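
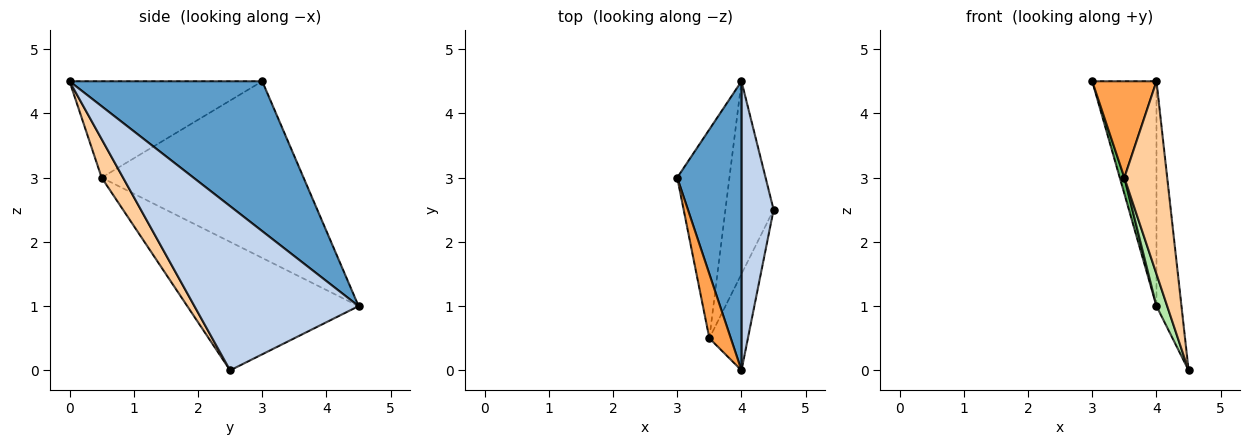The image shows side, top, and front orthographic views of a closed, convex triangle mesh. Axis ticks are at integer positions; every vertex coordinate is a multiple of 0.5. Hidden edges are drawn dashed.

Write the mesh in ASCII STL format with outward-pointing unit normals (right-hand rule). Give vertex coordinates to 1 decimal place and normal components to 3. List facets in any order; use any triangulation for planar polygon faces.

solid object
 facet normal 0.879 0.293 0.377
  outer loop
   vertex 4.0 4.5 1.0
   vertex 3.0 3.0 4.5
   vertex 4.0 0.0 4.5
  endloop
 endfacet
 facet normal 0.971 0.148 0.190
  outer loop
   vertex 4.0 4.5 1.0
   vertex 4.0 0.0 4.5
   vertex 4.5 2.5 0.0
  endloop
 endfacet
 facet normal -0.928 -0.309 0.206
  outer loop
   vertex 3.5 0.5 3.0
   vertex 4.0 0.0 4.5
   vertex 3.0 3.0 4.5
  endloop
 endfacet
 facet normal 0.408 -0.816 -0.408
  outer loop
   vertex 3.5 0.5 3.0
   vertex 4.5 2.5 0.0
   vertex 4.0 0.0 4.5
  endloop
 endfacet
 facet normal -0.959 -0.022 -0.283
  outer loop
   vertex 3.5 0.5 3.0
   vertex 3.0 3.0 4.5
   vertex 4.0 4.5 1.0
  endloop
 endfacet
 facet normal -0.935 -0.058 -0.351
  outer loop
   vertex 3.5 0.5 3.0
   vertex 4.0 4.5 1.0
   vertex 4.5 2.5 0.0
  endloop
 endfacet
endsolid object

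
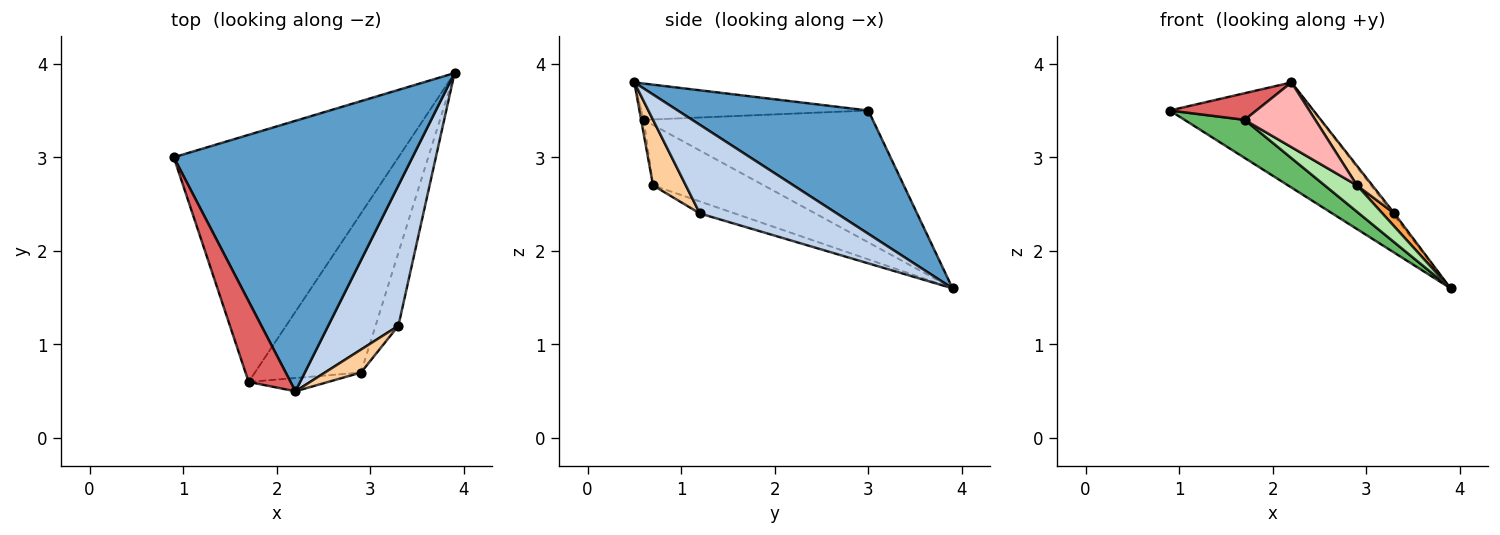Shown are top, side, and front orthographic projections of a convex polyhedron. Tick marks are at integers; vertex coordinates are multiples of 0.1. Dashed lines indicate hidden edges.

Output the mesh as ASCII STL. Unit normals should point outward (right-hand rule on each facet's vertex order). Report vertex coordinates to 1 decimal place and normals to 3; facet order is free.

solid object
 facet normal 0.434 0.326 0.840
  outer loop
   vertex 2.2 0.5 3.8
   vertex 3.9 3.9 1.6
   vertex 0.9 3.0 3.5
  endloop
 endfacet
 facet normal 0.784 0.010 0.621
  outer loop
   vertex 3.3 1.2 2.4
   vertex 3.9 3.9 1.6
   vertex 2.2 0.5 3.8
  endloop
 endfacet
 facet normal -0.460 -0.157 -0.874
  outer loop
   vertex 3.3 1.2 2.4
   vertex 2.9 0.7 2.7
   vertex 3.9 3.9 1.6
  endloop
 endfacet
 facet normal 0.810 -0.380 0.446
  outer loop
   vertex 3.3 1.2 2.4
   vertex 2.2 0.5 3.8
   vertex 2.9 0.7 2.7
  endloop
 endfacet
 facet normal -0.502 -0.132 -0.855
  outer loop
   vertex 1.7 0.6 3.4
   vertex 0.9 3.0 3.5
   vertex 3.9 3.9 1.6
  endloop
 endfacet
 facet normal -0.490 -0.143 -0.860
  outer loop
   vertex 1.7 0.6 3.4
   vertex 3.9 3.9 1.6
   vertex 2.9 0.7 2.7
  endloop
 endfacet
 facet normal -0.635 -0.242 0.733
  outer loop
   vertex 1.7 0.6 3.4
   vertex 2.2 0.5 3.8
   vertex 0.9 3.0 3.5
  endloop
 endfacet
 facet normal -0.035 -0.979 -0.201
  outer loop
   vertex 1.7 0.6 3.4
   vertex 2.9 0.7 2.7
   vertex 2.2 0.5 3.8
  endloop
 endfacet
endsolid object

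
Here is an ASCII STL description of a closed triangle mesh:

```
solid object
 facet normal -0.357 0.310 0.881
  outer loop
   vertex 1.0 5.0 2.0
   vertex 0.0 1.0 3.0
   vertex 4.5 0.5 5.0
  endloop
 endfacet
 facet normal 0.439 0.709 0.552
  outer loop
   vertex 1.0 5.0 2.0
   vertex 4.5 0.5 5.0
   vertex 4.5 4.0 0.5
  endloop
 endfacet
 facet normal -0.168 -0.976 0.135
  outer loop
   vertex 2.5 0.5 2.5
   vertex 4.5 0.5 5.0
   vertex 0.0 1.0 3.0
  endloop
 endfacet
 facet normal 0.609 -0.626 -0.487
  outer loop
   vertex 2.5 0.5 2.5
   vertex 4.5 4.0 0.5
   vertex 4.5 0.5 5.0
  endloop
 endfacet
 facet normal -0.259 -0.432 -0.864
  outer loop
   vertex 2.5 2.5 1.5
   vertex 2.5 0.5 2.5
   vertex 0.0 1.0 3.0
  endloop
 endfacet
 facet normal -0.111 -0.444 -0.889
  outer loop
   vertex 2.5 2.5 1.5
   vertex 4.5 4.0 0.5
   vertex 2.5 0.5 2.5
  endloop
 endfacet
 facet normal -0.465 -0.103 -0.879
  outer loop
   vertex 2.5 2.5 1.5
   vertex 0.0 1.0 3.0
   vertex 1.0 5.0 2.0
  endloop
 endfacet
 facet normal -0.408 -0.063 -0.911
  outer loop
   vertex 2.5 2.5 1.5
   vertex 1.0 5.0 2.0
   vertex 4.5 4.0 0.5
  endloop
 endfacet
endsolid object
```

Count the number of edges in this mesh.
12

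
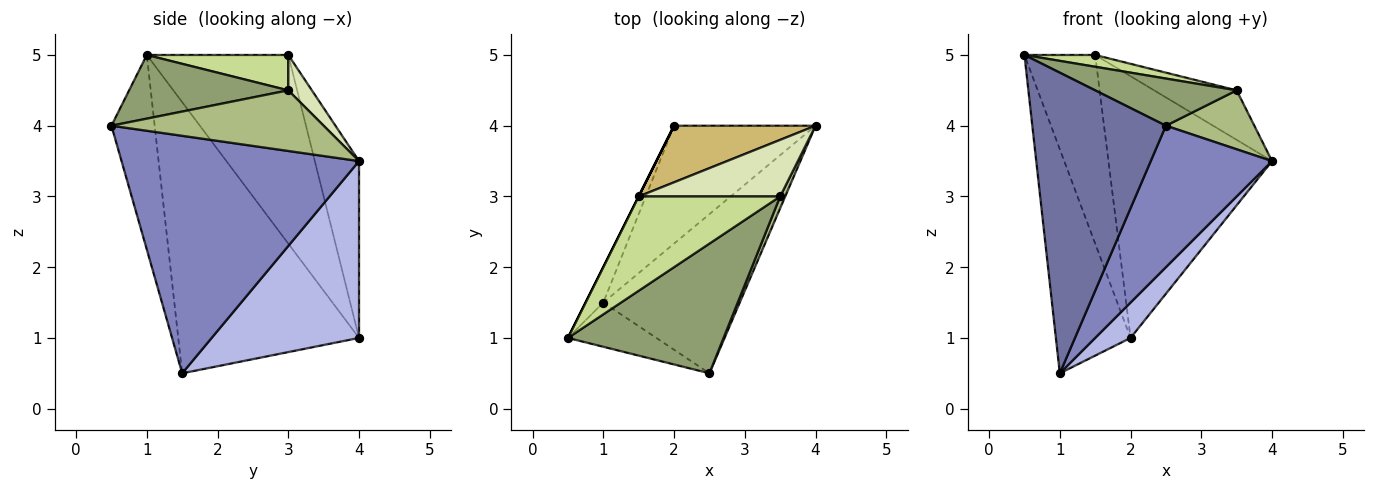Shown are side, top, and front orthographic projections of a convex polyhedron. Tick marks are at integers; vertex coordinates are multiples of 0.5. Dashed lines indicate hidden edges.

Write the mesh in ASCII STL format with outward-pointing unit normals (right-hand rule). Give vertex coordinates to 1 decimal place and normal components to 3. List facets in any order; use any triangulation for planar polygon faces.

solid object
 facet normal -0.305 -0.942 -0.139
  outer loop
   vertex 1.0 1.5 0.5
   vertex 2.5 0.5 4.0
   vertex 0.5 1.0 5.0
  endloop
 endfacet
 facet normal 0.793 -0.405 -0.455
  outer loop
   vertex 1.0 1.5 0.5
   vertex 4.0 4.0 3.5
   vertex 2.5 0.5 4.0
  endloop
 endfacet
 facet normal -0.923 0.381 -0.060
  outer loop
   vertex 2.0 4.0 1.0
   vertex 1.0 1.5 0.5
   vertex 0.5 1.0 5.0
  endloop
 endfacet
 facet normal 0.768 -0.184 -0.614
  outer loop
   vertex 2.0 4.0 1.0
   vertex 4.0 4.0 3.5
   vertex 1.0 1.5 0.5
  endloop
 endfacet
 facet normal 0.359 -0.319 0.877
  outer loop
   vertex 3.5 3.0 4.5
   vertex 0.5 1.0 5.0
   vertex 2.5 0.5 4.0
  endloop
 endfacet
 facet normal 0.920 -0.383 0.077
  outer loop
   vertex 3.5 3.0 4.5
   vertex 2.5 0.5 4.0
   vertex 4.0 4.0 3.5
  endloop
 endfacet
 facet normal 0.241 -0.120 0.963
  outer loop
   vertex 1.5 3.0 5.0
   vertex 0.5 1.0 5.0
   vertex 3.5 3.0 4.5
  endloop
 endfacet
 facet normal 0.185 0.647 0.740
  outer loop
   vertex 1.5 3.0 5.0
   vertex 3.5 3.0 4.5
   vertex 4.0 4.0 3.5
  endloop
 endfacet
 facet normal -0.894 0.447 0.000
  outer loop
   vertex 1.5 3.0 5.0
   vertex 2.0 4.0 1.0
   vertex 0.5 1.0 5.0
  endloop
 endfacet
 facet normal -0.255 0.945 0.204
  outer loop
   vertex 1.5 3.0 5.0
   vertex 4.0 4.0 3.5
   vertex 2.0 4.0 1.0
  endloop
 endfacet
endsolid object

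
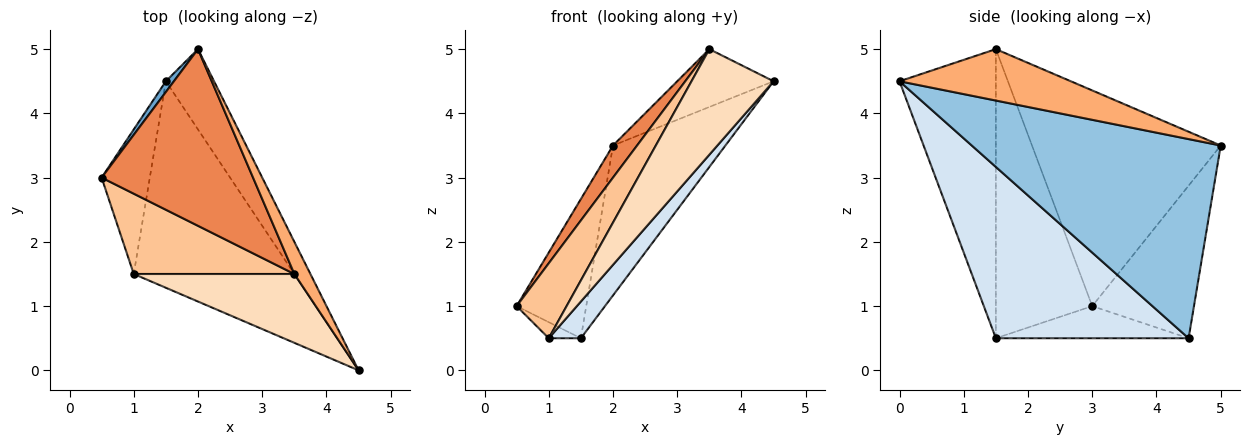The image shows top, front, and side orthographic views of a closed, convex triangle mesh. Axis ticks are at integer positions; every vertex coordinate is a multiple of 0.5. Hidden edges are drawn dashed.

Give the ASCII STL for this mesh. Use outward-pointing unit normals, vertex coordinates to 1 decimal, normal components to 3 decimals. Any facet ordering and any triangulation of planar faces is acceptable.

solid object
 facet normal -0.825 0.564 0.043
  outer loop
   vertex 1.5 4.5 0.5
   vertex 0.5 3.0 1.0
   vertex 2.0 5.0 3.5
  endloop
 endfacet
 facet normal 0.890 0.402 -0.215
  outer loop
   vertex 1.5 4.5 0.5
   vertex 2.0 5.0 3.5
   vertex 4.5 0.0 4.5
  endloop
 endfacet
 facet normal -0.552 0.092 -0.829
  outer loop
   vertex 1.0 1.5 0.5
   vertex 0.5 3.0 1.0
   vertex 1.5 4.5 0.5
  endloop
 endfacet
 facet normal 0.724 -0.121 -0.679
  outer loop
   vertex 1.0 1.5 0.5
   vertex 1.5 4.5 0.5
   vertex 4.5 0.0 4.5
  endloop
 endfacet
 facet normal -0.814 -0.104 0.572
  outer loop
   vertex 3.5 1.5 5.0
   vertex 2.0 5.0 3.5
   vertex 0.5 3.0 1.0
  endloop
 endfacet
 facet normal 0.841 0.473 0.263
  outer loop
   vertex 3.5 1.5 5.0
   vertex 4.5 0.0 4.5
   vertex 2.0 5.0 3.5
  endloop
 endfacet
 facet normal -0.796 -0.413 0.442
  outer loop
   vertex 3.5 1.5 5.0
   vertex 0.5 3.0 1.0
   vertex 1.0 1.5 0.5
  endloop
 endfacet
 facet normal -0.701 -0.597 0.390
  outer loop
   vertex 3.5 1.5 5.0
   vertex 1.0 1.5 0.5
   vertex 4.5 0.0 4.5
  endloop
 endfacet
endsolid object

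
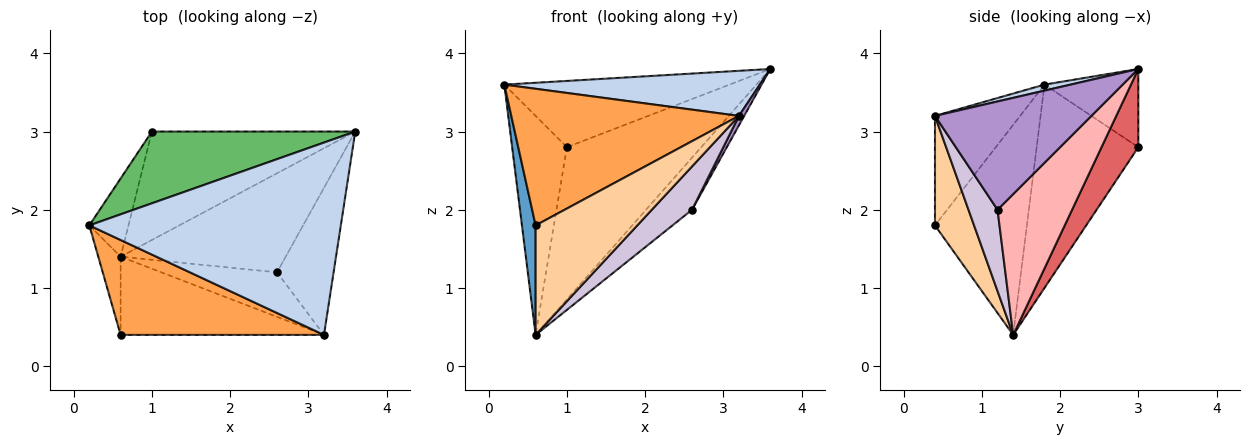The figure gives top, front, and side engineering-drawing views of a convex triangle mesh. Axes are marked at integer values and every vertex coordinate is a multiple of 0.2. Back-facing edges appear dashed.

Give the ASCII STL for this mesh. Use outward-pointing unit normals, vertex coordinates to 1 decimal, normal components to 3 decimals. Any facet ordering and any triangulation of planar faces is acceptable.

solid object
 facet normal -0.984 -0.147 -0.105
  outer loop
   vertex 0.6 1.4 0.4
   vertex 0.6 0.4 1.8
   vertex 0.2 1.8 3.6
  endloop
 endfacet
 facet normal 0.023 -0.228 0.973
  outer loop
   vertex 3.2 0.4 3.2
   vertex 3.6 3.0 3.8
   vertex 0.2 1.8 3.6
  endloop
 endfacet
 facet normal -0.294 -0.785 0.545
  outer loop
   vertex 3.2 0.4 3.2
   vertex 0.2 1.8 3.6
   vertex 0.6 0.4 1.8
  endloop
 endfacet
 facet normal 0.299 -0.777 -0.555
  outer loop
   vertex 3.2 0.4 3.2
   vertex 0.6 0.4 1.8
   vertex 0.6 1.4 0.4
  endloop
 endfacet
 facet normal -0.272 0.653 0.707
  outer loop
   vertex 1.0 3.0 2.8
   vertex 0.2 1.8 3.6
   vertex 3.6 3.0 3.8
  endloop
 endfacet
 facet normal -0.868 0.467 -0.167
  outer loop
   vertex 1.0 3.0 2.8
   vertex 0.6 1.4 0.4
   vertex 0.2 1.8 3.6
  endloop
 endfacet
 facet normal 0.218 0.795 -0.566
  outer loop
   vertex 1.0 3.0 2.8
   vertex 3.6 3.0 3.8
   vertex 0.6 1.4 0.4
  endloop
 endfacet
 facet normal 0.602 0.372 -0.706
  outer loop
   vertex 2.6 1.2 2.0
   vertex 0.6 1.4 0.4
   vertex 3.6 3.0 3.8
  endloop
 endfacet
 facet normal 0.886 -0.030 -0.463
  outer loop
   vertex 2.6 1.2 2.0
   vertex 3.6 3.0 3.8
   vertex 3.2 0.4 3.2
  endloop
 endfacet
 facet normal 0.450 -0.623 -0.640
  outer loop
   vertex 2.6 1.2 2.0
   vertex 3.2 0.4 3.2
   vertex 0.6 1.4 0.4
  endloop
 endfacet
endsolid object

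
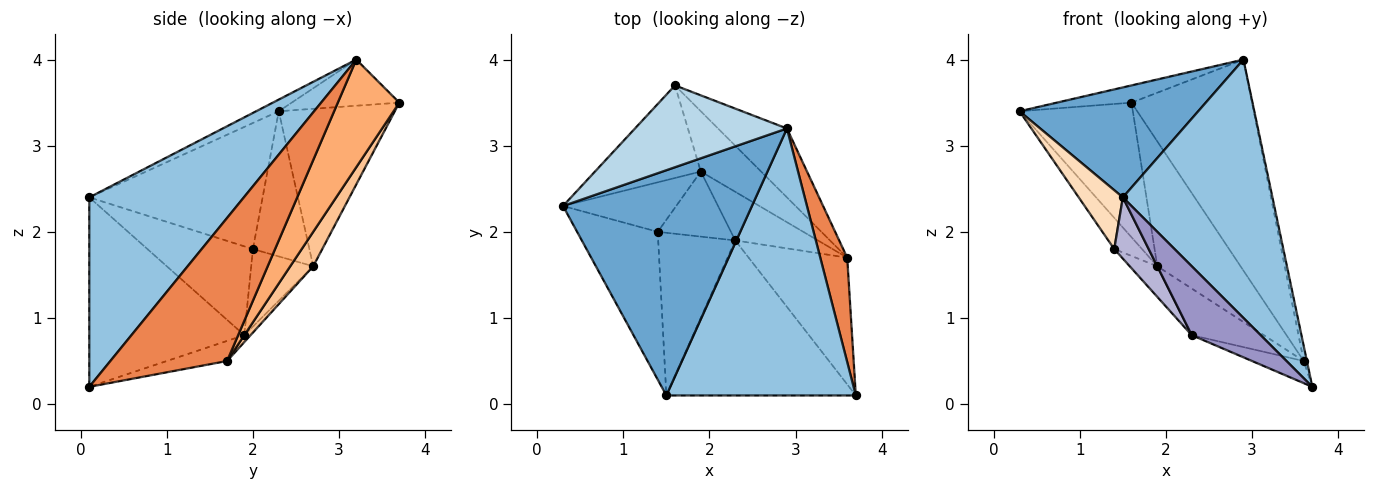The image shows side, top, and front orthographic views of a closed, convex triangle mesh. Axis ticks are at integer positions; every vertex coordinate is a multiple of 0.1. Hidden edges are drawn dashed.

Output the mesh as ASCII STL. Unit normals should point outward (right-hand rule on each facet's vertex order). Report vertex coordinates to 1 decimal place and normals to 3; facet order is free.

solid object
 facet normal -0.055 -0.438 0.897
  outer loop
   vertex 1.5 0.1 2.4
   vertex 2.9 3.2 4.0
   vertex 0.3 2.3 3.4
  endloop
 endfacet
 facet normal 0.584 -0.565 0.584
  outer loop
   vertex 1.5 0.1 2.4
   vertex 3.7 0.1 0.2
   vertex 2.9 3.2 4.0
  endloop
 endfacet
 facet normal -0.285 0.197 0.938
  outer loop
   vertex 1.6 3.7 3.5
   vertex 0.3 2.3 3.4
   vertex 2.9 3.2 4.0
  endloop
 endfacet
 facet normal -0.645 0.630 -0.433
  outer loop
   vertex 1.6 3.7 3.5
   vertex 1.9 2.7 1.6
   vertex 0.3 2.3 3.4
  endloop
 endfacet
 facet normal 0.982 0.027 0.185
  outer loop
   vertex 3.6 1.7 0.5
   vertex 2.9 3.2 4.0
   vertex 3.7 0.1 0.2
  endloop
 endfacet
 facet normal 0.436 0.855 -0.279
  outer loop
   vertex 3.6 1.7 0.5
   vertex 1.6 3.7 3.5
   vertex 2.9 3.2 4.0
  endloop
 endfacet
 facet normal 0.241 0.874 -0.422
  outer loop
   vertex 3.6 1.7 0.5
   vertex 1.9 2.7 1.6
   vertex 1.6 3.7 3.5
  endloop
 endfacet
 facet normal -0.824 -0.210 -0.527
  outer loop
   vertex 1.4 2.0 1.8
   vertex 1.5 0.1 2.4
   vertex 0.3 2.3 3.4
  endloop
 endfacet
 facet normal -0.735 0.361 -0.573
  outer loop
   vertex 1.4 2.0 1.8
   vertex 0.3 2.3 3.4
   vertex 1.9 2.7 1.6
  endloop
 endfacet
 facet normal -0.197 0.169 -0.966
  outer loop
   vertex 2.3 1.9 0.8
   vertex 3.6 1.7 0.5
   vertex 3.7 0.1 0.2
  endloop
 endfacet
 facet normal -0.060 0.691 -0.721
  outer loop
   vertex 2.3 1.9 0.8
   vertex 1.9 2.7 1.6
   vertex 3.6 1.7 0.5
  endloop
 endfacet
 facet normal -0.692 0.307 -0.653
  outer loop
   vertex 2.3 1.9 0.8
   vertex 1.4 2.0 1.8
   vertex 1.9 2.7 1.6
  endloop
 endfacet
 facet normal -0.675 -0.300 -0.675
  outer loop
   vertex 2.3 1.9 0.8
   vertex 3.7 0.1 0.2
   vertex 1.5 0.1 2.4
  endloop
 endfacet
 facet normal -0.733 -0.239 -0.636
  outer loop
   vertex 2.3 1.9 0.8
   vertex 1.5 0.1 2.4
   vertex 1.4 2.0 1.8
  endloop
 endfacet
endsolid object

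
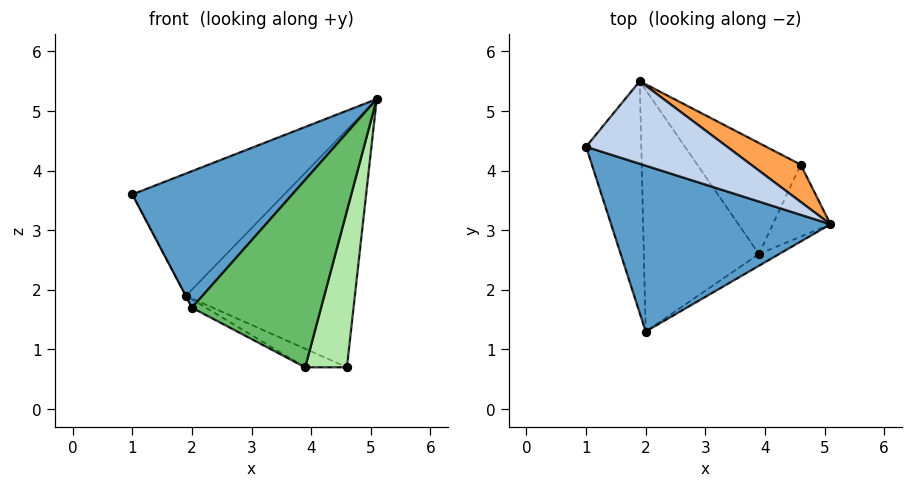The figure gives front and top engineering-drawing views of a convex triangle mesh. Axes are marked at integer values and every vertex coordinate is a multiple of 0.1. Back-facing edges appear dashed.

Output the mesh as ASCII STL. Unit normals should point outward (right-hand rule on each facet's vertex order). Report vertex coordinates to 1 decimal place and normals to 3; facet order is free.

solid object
 facet normal -0.449 -0.568 0.690
  outer loop
   vertex 2.0 1.3 1.7
   vertex 5.1 3.1 5.2
   vertex 1.0 4.4 3.6
  endloop
 endfacet
 facet normal 0.044 0.828 0.559
  outer loop
   vertex 1.9 5.5 1.9
   vertex 1.0 4.4 3.6
   vertex 5.1 3.1 5.2
  endloop
 endfacet
 facet normal 0.502 0.854 0.134
  outer loop
   vertex 1.9 5.5 1.9
   vertex 5.1 3.1 5.2
   vertex 4.6 4.1 0.7
  endloop
 endfacet
 facet normal -0.884 0.001 -0.467
  outer loop
   vertex 1.9 5.5 1.9
   vertex 2.0 1.3 1.7
   vertex 1.0 4.4 3.6
  endloop
 endfacet
 facet normal 0.545 -0.837 -0.052
  outer loop
   vertex 3.9 2.6 0.7
   vertex 5.1 3.1 5.2
   vertex 2.0 1.3 1.7
  endloop
 endfacet
 facet normal 0.889 -0.415 -0.191
  outer loop
   vertex 3.9 2.6 0.7
   vertex 4.6 4.1 0.7
   vertex 5.1 3.1 5.2
  endloop
 endfacet
 facet normal -0.482 0.030 -0.876
  outer loop
   vertex 3.9 2.6 0.7
   vertex 2.0 1.3 1.7
   vertex 1.9 5.5 1.9
  endloop
 endfacet
 facet normal -0.333 0.155 -0.930
  outer loop
   vertex 3.9 2.6 0.7
   vertex 1.9 5.5 1.9
   vertex 4.6 4.1 0.7
  endloop
 endfacet
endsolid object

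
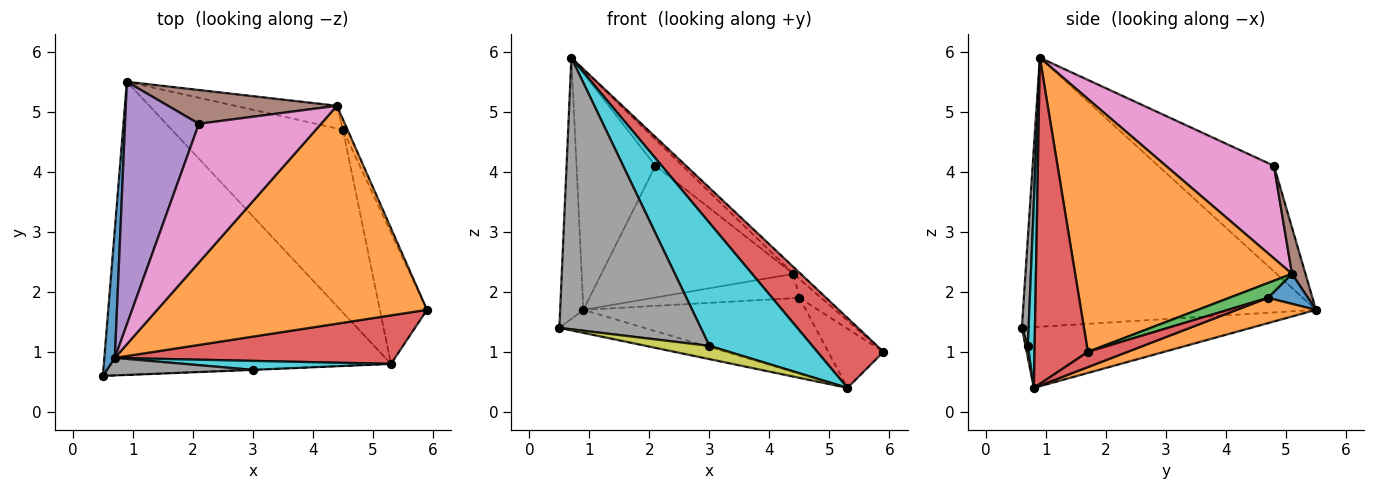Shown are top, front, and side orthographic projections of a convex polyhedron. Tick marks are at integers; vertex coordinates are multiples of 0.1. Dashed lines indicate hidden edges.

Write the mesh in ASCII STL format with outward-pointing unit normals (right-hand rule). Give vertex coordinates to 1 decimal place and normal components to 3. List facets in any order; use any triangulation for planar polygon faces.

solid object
 facet normal -0.996 0.079 0.039
  outer loop
   vertex 0.7 0.9 5.9
   vertex 0.9 5.5 1.7
   vertex 0.5 0.6 1.4
  endloop
 endfacet
 facet normal 0.684 0.023 0.729
  outer loop
   vertex 4.4 5.1 2.3
   vertex 0.7 0.9 5.9
   vertex 5.9 1.7 1.0
  endloop
 endfacet
 facet normal -0.206 0.077 -0.975
  outer loop
   vertex 5.3 0.8 0.4
   vertex 0.5 0.6 1.4
   vertex 0.9 5.5 1.7
  endloop
 endfacet
 facet normal 0.553 -0.685 0.475
  outer loop
   vertex 5.3 0.8 0.4
   vertex 5.9 1.7 1.0
   vertex 0.7 0.9 5.9
  endloop
 endfacet
 facet normal -0.716 0.488 0.500
  outer loop
   vertex 2.1 4.8 4.1
   vertex 0.9 5.5 1.7
   vertex 0.7 0.9 5.9
  endloop
 endfacet
 facet normal 0.068 0.966 0.248
  outer loop
   vertex 2.1 4.8 4.1
   vertex 4.4 5.1 2.3
   vertex 0.9 5.5 1.7
  endloop
 endfacet
 facet normal 0.597 0.149 0.788
  outer loop
   vertex 2.1 4.8 4.1
   vertex 0.7 0.9 5.9
   vertex 4.4 5.1 2.3
  endloop
 endfacet
 facet normal 0.048 -0.997 0.064
  outer loop
   vertex 3.0 0.7 1.1
   vertex 0.7 0.9 5.9
   vertex 0.5 0.6 1.4
  endloop
 endfacet
 facet normal 0.038 -0.999 -0.019
  outer loop
   vertex 3.0 0.7 1.1
   vertex 0.5 0.6 1.4
   vertex 5.3 0.8 0.4
  endloop
 endfacet
 facet normal 0.065 -0.995 0.073
  outer loop
   vertex 3.0 0.7 1.1
   vertex 5.3 0.8 0.4
   vertex 0.7 0.9 5.9
  endloop
 endfacet
 facet normal 0.197 0.717 -0.668
  outer loop
   vertex 4.5 4.7 1.9
   vertex 0.9 5.5 1.7
   vertex 4.4 5.1 2.3
  endloop
 endfacet
 facet normal 0.135 0.380 -0.915
  outer loop
   vertex 4.5 4.7 1.9
   vertex 5.3 0.8 0.4
   vertex 0.9 5.5 1.7
  endloop
 endfacet
 facet normal 0.842 0.471 -0.261
  outer loop
   vertex 4.5 4.7 1.9
   vertex 4.4 5.1 2.3
   vertex 5.9 1.7 1.0
  endloop
 endfacet
 facet normal 0.283 0.394 -0.874
  outer loop
   vertex 4.5 4.7 1.9
   vertex 5.9 1.7 1.0
   vertex 5.3 0.8 0.4
  endloop
 endfacet
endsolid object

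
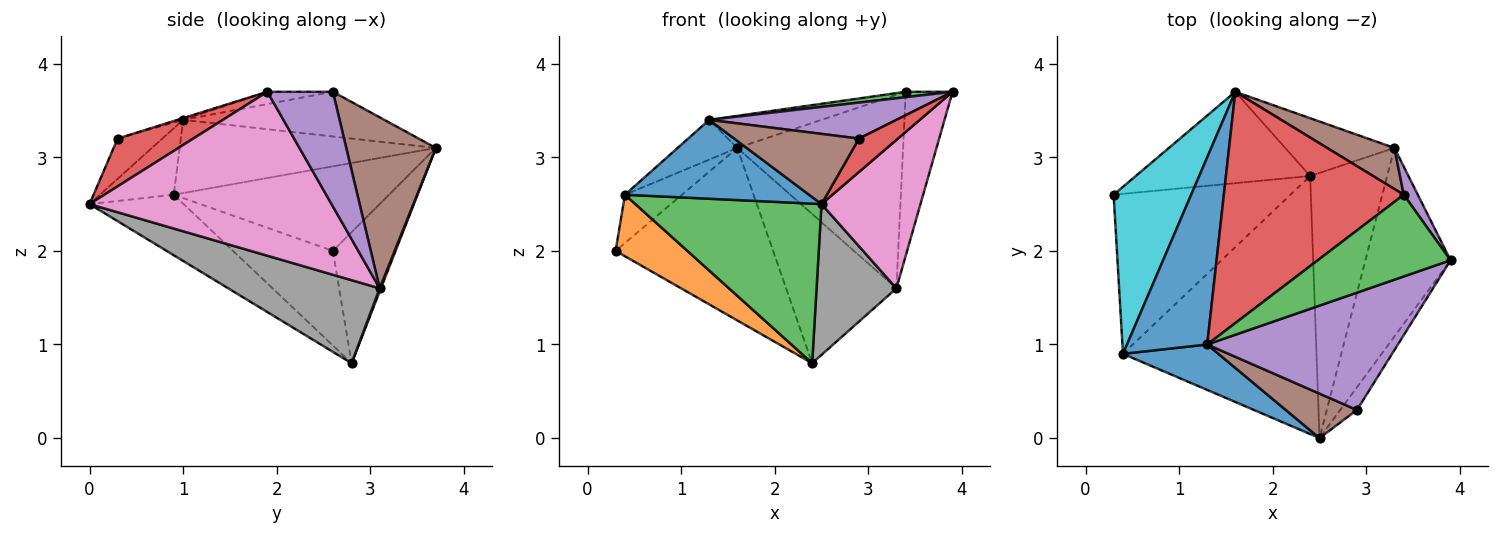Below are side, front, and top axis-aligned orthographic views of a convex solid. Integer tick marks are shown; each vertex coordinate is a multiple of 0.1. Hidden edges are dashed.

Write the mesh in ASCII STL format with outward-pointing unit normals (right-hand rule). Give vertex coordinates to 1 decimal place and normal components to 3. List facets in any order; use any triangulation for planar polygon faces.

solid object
 facet normal -0.328 -0.818 0.472
  outer loop
   vertex 0.4 0.9 2.6
   vertex 2.5 0.0 2.5
   vertex 1.3 1.0 3.4
  endloop
 endfacet
 facet normal -0.447 -0.321 -0.835
  outer loop
   vertex 0.4 0.9 2.6
   vertex 0.3 2.6 2.0
   vertex 2.4 2.8 0.8
  endloop
 endfacet
 facet normal -0.257 -0.508 -0.822
  outer loop
   vertex 0.4 0.9 2.6
   vertex 2.4 2.8 0.8
   vertex 2.5 0.0 2.5
  endloop
 endfacet
 facet normal 0.849 -0.437 -0.297
  outer loop
   vertex 2.9 0.3 3.2
   vertex 2.5 0.0 2.5
   vertex 3.9 1.9 3.7
  endloop
 endfacet
 facet normal -0.009 -0.293 0.956
  outer loop
   vertex 2.9 0.3 3.2
   vertex 3.9 1.9 3.7
   vertex 1.3 1.0 3.4
  endloop
 endfacet
 facet normal -0.290 -0.809 0.512
  outer loop
   vertex 2.9 0.3 3.2
   vertex 1.3 1.0 3.4
   vertex 2.5 0.0 2.5
  endloop
 endfacet
 facet normal 0.834 -0.341 -0.433
  outer loop
   vertex 3.3 3.1 1.6
   vertex 3.9 1.9 3.7
   vertex 2.5 0.0 2.5
  endloop
 endfacet
 facet normal 0.684 -0.361 -0.634
  outer loop
   vertex 3.3 3.1 1.6
   vertex 2.5 0.0 2.5
   vertex 2.4 2.8 0.8
  endloop
 endfacet
 facet normal 0.010 0.932 -0.361
  outer loop
   vertex 1.6 3.7 3.1
   vertex 3.3 3.1 1.6
   vertex 2.4 2.8 0.8
  endloop
 endfacet
 facet normal -0.723 0.192 0.663
  outer loop
   vertex 1.6 3.7 3.1
   vertex 0.3 2.6 2.0
   vertex 0.4 0.9 2.6
  endloop
 endfacet
 facet normal -0.666 0.155 0.730
  outer loop
   vertex 1.6 3.7 3.1
   vertex 0.4 0.9 2.6
   vertex 1.3 1.0 3.4
  endloop
 endfacet
 facet normal -0.332 0.834 -0.442
  outer loop
   vertex 1.6 3.7 3.1
   vertex 2.4 2.8 0.8
   vertex 0.3 2.6 2.0
  endloop
 endfacet
 facet normal -0.092 -0.066 0.994
  outer loop
   vertex 3.4 2.6 3.7
   vertex 1.3 1.0 3.4
   vertex 3.9 1.9 3.7
  endloop
 endfacet
 facet normal -0.239 0.133 0.962
  outer loop
   vertex 3.4 2.6 3.7
   vertex 1.6 3.7 3.1
   vertex 1.3 1.0 3.4
  endloop
 endfacet
 facet normal 0.810 0.578 0.099
  outer loop
   vertex 3.4 2.6 3.7
   vertex 3.9 1.9 3.7
   vertex 3.3 3.1 1.6
  endloop
 endfacet
 facet normal 0.467 0.865 0.184
  outer loop
   vertex 3.4 2.6 3.7
   vertex 3.3 3.1 1.6
   vertex 1.6 3.7 3.1
  endloop
 endfacet
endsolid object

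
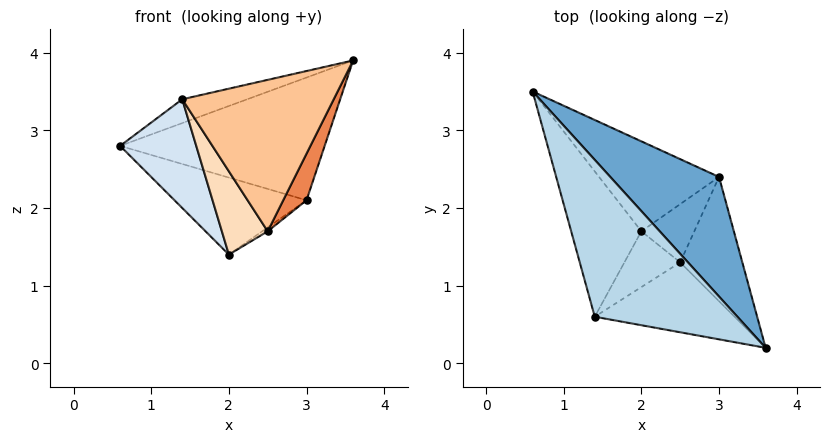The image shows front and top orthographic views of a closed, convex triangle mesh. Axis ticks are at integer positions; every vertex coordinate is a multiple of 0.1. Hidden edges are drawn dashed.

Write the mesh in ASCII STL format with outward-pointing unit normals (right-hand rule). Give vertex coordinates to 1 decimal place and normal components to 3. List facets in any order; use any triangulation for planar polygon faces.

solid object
 facet normal 0.470 0.632 0.616
  outer loop
   vertex 3.0 2.4 2.1
   vertex 0.6 3.5 2.8
   vertex 3.6 0.2 3.9
  endloop
 endfacet
 facet normal 0.076 0.648 -0.757
  outer loop
   vertex 3.0 2.4 2.1
   vertex 2.0 1.7 1.4
   vertex 0.6 3.5 2.8
  endloop
 endfacet
 facet normal -0.194 0.147 0.970
  outer loop
   vertex 1.4 0.6 3.4
   vertex 3.6 0.2 3.9
   vertex 0.6 3.5 2.8
  endloop
 endfacet
 facet normal -0.844 -0.322 -0.430
  outer loop
   vertex 1.4 0.6 3.4
   vertex 0.6 3.5 2.8
   vertex 2.0 1.7 1.4
  endloop
 endfacet
 facet normal 0.836 -0.193 -0.514
  outer loop
   vertex 2.5 1.3 1.7
   vertex 3.0 2.4 2.1
   vertex 3.6 0.2 3.9
  endloop
 endfacet
 facet normal 0.546 0.056 -0.836
  outer loop
   vertex 2.5 1.3 1.7
   vertex 2.0 1.7 1.4
   vertex 3.0 2.4 2.1
  endloop
 endfacet
 facet normal -0.070 -0.906 -0.418
  outer loop
   vertex 2.5 1.3 1.7
   vertex 3.6 0.2 3.9
   vertex 1.4 0.6 3.4
  endloop
 endfacet
 facet normal -0.314 -0.789 -0.528
  outer loop
   vertex 2.5 1.3 1.7
   vertex 1.4 0.6 3.4
   vertex 2.0 1.7 1.4
  endloop
 endfacet
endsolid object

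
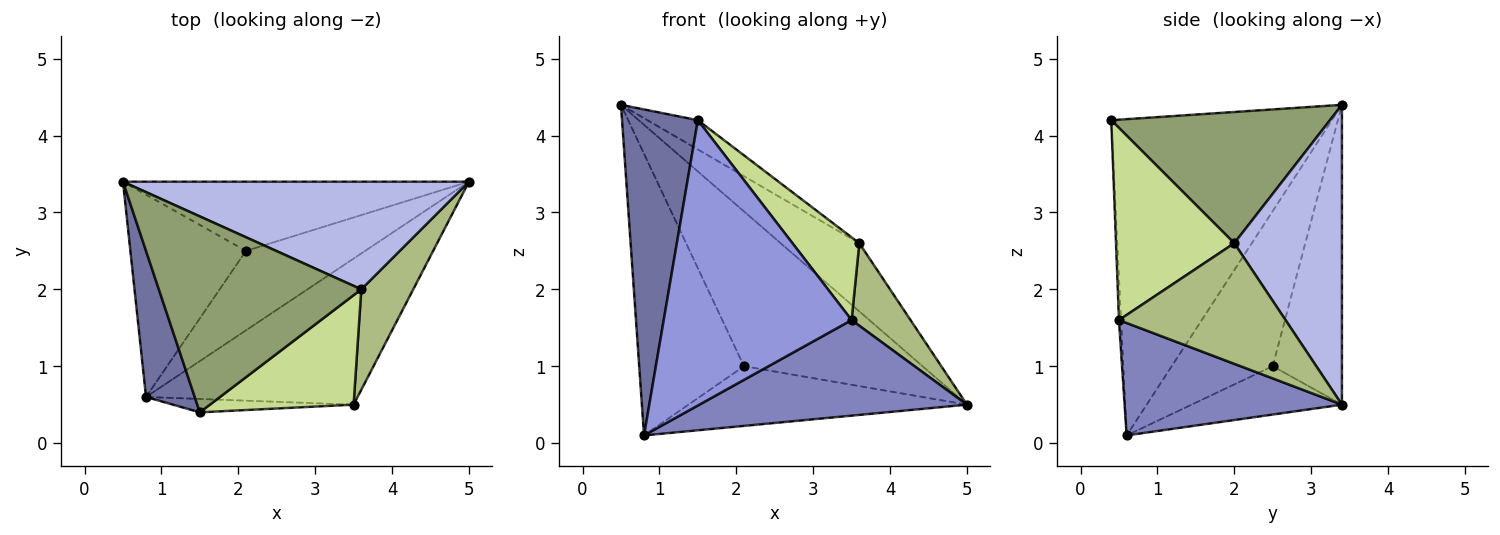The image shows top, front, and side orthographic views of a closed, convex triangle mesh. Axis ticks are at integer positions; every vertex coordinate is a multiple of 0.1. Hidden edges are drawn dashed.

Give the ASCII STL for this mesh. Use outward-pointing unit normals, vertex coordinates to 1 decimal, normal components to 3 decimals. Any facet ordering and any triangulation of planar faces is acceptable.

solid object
 facet normal -0.936 -0.322 0.144
  outer loop
   vertex 0.8 0.6 0.1
   vertex 1.5 0.4 4.2
   vertex 0.5 3.4 4.4
  endloop
 endfacet
 facet normal 0.406 -0.500 -0.765
  outer loop
   vertex 3.5 0.5 1.6
   vertex 0.8 0.6 0.1
   vertex 5.0 3.4 0.5
  endloop
 endfacet
 facet normal -0.011 -0.999 -0.047
  outer loop
   vertex 3.5 0.5 1.6
   vertex 1.5 0.4 4.2
   vertex 0.8 0.6 0.1
  endloop
 endfacet
 facet normal 0.591 0.432 0.682
  outer loop
   vertex 3.6 2.0 2.6
   vertex 5.0 3.4 0.5
   vertex 0.5 3.4 4.4
  endloop
 endfacet
 facet normal 0.540 0.124 0.833
  outer loop
   vertex 3.6 2.0 2.6
   vertex 0.5 3.4 4.4
   vertex 1.5 0.4 4.2
  endloop
 endfacet
 facet normal 0.873 -0.309 0.376
  outer loop
   vertex 3.6 2.0 2.6
   vertex 3.5 0.5 1.6
   vertex 5.0 3.4 0.5
  endloop
 endfacet
 facet normal 0.730 -0.412 0.545
  outer loop
   vertex 3.6 2.0 2.6
   vertex 1.5 0.4 4.2
   vertex 3.5 0.5 1.6
  endloop
 endfacet
 facet normal -0.333 0.861 -0.385
  outer loop
   vertex 2.1 2.5 1.0
   vertex 0.5 3.4 4.4
   vertex 5.0 3.4 0.5
  endloop
 endfacet
 facet normal -0.617 0.639 -0.459
  outer loop
   vertex 2.1 2.5 1.0
   vertex 0.8 0.6 0.1
   vertex 0.5 3.4 4.4
  endloop
 endfacet
 facet normal -0.308 0.571 -0.761
  outer loop
   vertex 2.1 2.5 1.0
   vertex 5.0 3.4 0.5
   vertex 0.8 0.6 0.1
  endloop
 endfacet
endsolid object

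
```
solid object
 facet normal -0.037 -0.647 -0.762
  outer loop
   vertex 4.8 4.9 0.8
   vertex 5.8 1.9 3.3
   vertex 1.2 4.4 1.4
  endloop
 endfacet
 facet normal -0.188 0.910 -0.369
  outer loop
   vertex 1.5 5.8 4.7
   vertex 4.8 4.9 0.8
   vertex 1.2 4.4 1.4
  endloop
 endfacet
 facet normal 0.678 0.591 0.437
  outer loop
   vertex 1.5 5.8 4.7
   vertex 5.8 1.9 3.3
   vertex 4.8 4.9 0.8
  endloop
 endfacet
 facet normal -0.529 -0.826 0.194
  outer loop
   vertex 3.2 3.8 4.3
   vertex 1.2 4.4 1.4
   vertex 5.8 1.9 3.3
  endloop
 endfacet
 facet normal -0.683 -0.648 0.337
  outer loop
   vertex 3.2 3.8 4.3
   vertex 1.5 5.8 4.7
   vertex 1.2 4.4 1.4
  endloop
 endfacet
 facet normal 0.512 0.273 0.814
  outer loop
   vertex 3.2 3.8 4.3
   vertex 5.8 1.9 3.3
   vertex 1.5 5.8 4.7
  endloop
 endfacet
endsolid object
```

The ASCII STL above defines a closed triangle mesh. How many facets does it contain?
6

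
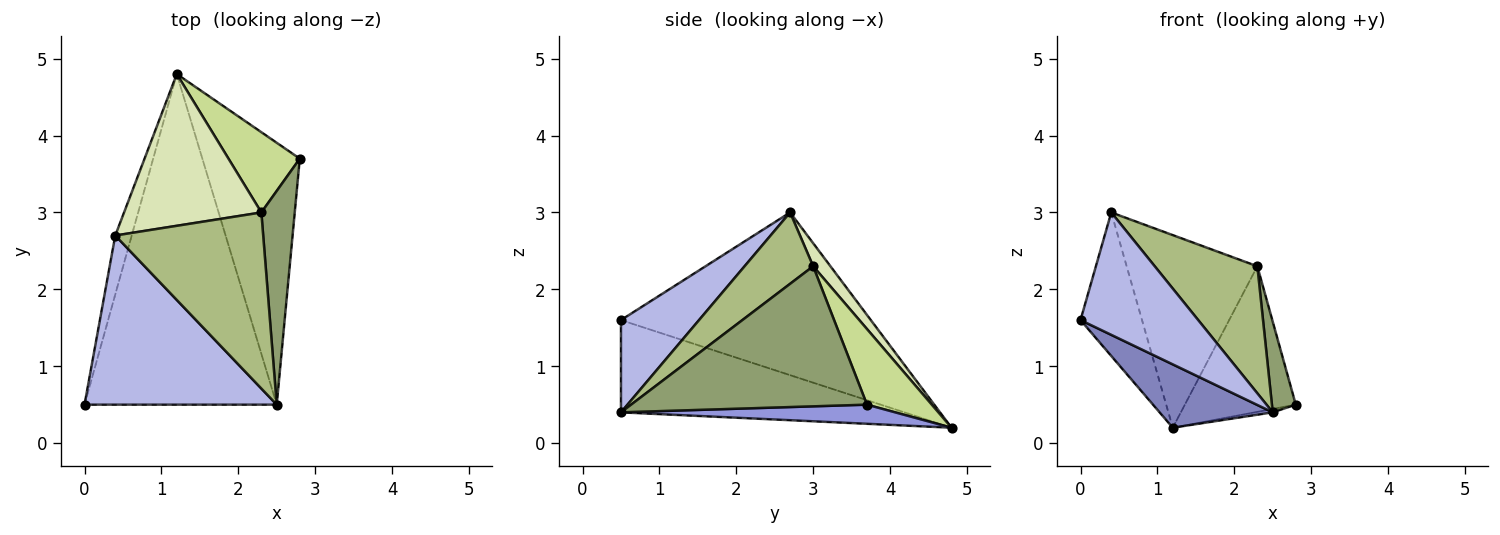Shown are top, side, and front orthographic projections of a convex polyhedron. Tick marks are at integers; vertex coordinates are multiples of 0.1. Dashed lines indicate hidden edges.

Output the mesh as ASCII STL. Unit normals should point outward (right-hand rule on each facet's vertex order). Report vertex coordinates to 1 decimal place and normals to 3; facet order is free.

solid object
 facet normal -0.966 0.238 -0.098
  outer loop
   vertex 0.4 2.7 3.0
   vertex 1.2 4.8 0.2
   vertex 0.0 0.5 1.6
  endloop
 endfacet
 facet normal -0.426 -0.170 -0.888
  outer loop
   vertex 2.5 0.5 0.4
   vertex 0.0 0.5 1.6
   vertex 1.2 4.8 0.2
  endloop
 endfacet
 facet normal 0.193 0.013 -0.981
  outer loop
   vertex 2.5 0.5 0.4
   vertex 1.2 4.8 0.2
   vertex 2.8 3.7 0.5
  endloop
 endfacet
 facet normal 0.362 -0.546 0.755
  outer loop
   vertex 2.5 0.5 0.4
   vertex 0.4 2.7 3.0
   vertex 0.0 0.5 1.6
  endloop
 endfacet
 facet normal 0.968 -0.098 0.231
  outer loop
   vertex 2.3 3.0 2.3
   vertex 2.5 0.5 0.4
   vertex 2.8 3.7 0.5
  endloop
 endfacet
 facet normal 0.364 -0.545 0.755
  outer loop
   vertex 2.3 3.0 2.3
   vertex 0.4 2.7 3.0
   vertex 2.5 0.5 0.4
  endloop
 endfacet
 facet normal 0.455 0.780 0.430
  outer loop
   vertex 2.3 3.0 2.3
   vertex 2.8 3.7 0.5
   vertex 1.2 4.8 0.2
  endloop
 endfacet
 facet normal 0.103 0.781 0.616
  outer loop
   vertex 2.3 3.0 2.3
   vertex 1.2 4.8 0.2
   vertex 0.4 2.7 3.0
  endloop
 endfacet
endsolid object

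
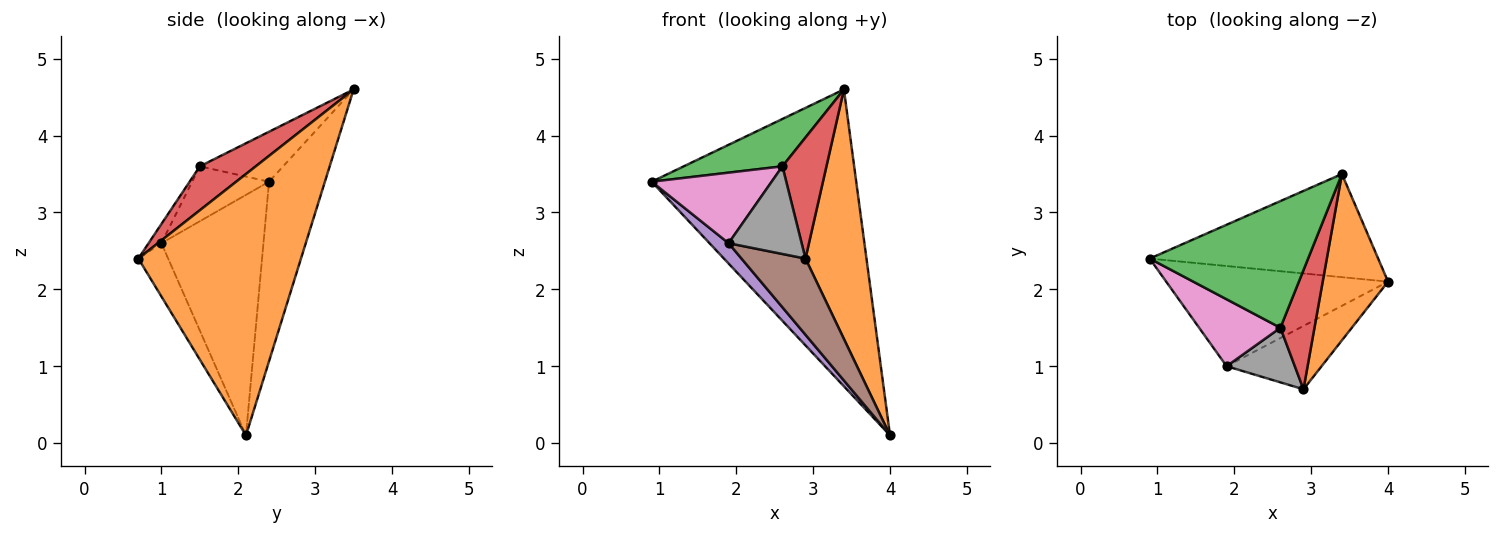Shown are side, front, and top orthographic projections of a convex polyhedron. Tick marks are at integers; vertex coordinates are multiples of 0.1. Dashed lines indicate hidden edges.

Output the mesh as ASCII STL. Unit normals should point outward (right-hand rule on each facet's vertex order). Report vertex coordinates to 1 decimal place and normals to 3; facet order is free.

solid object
 facet normal -0.250 0.915 -0.318
  outer loop
   vertex 3.4 3.5 4.6
   vertex 4.0 2.1 0.1
   vertex 0.9 2.4 3.4
  endloop
 endfacet
 facet normal 0.912 -0.342 0.228
  outer loop
   vertex 3.4 3.5 4.6
   vertex 2.9 0.7 2.4
   vertex 4.0 2.1 0.1
  endloop
 endfacet
 facet normal -0.283 -0.336 0.898
  outer loop
   vertex 2.6 1.5 3.6
   vertex 3.4 3.5 4.6
   vertex 0.9 2.4 3.4
  endloop
 endfacet
 facet normal 0.671 -0.528 0.520
  outer loop
   vertex 2.6 1.5 3.6
   vertex 2.9 0.7 2.4
   vertex 3.4 3.5 4.6
  endloop
 endfacet
 facet normal -0.728 -0.136 -0.672
  outer loop
   vertex 1.9 1.0 2.6
   vertex 0.9 2.4 3.4
   vertex 4.0 2.1 0.1
  endloop
 endfacet
 facet normal -0.338 -0.724 -0.602
  outer loop
   vertex 1.9 1.0 2.6
   vertex 4.0 2.1 0.1
   vertex 2.9 0.7 2.4
  endloop
 endfacet
 facet normal -0.422 -0.658 0.624
  outer loop
   vertex 1.9 1.0 2.6
   vertex 2.6 1.5 3.6
   vertex 0.9 2.4 3.4
  endloop
 endfacet
 facet normal -0.147 -0.840 0.523
  outer loop
   vertex 1.9 1.0 2.6
   vertex 2.9 0.7 2.4
   vertex 2.6 1.5 3.6
  endloop
 endfacet
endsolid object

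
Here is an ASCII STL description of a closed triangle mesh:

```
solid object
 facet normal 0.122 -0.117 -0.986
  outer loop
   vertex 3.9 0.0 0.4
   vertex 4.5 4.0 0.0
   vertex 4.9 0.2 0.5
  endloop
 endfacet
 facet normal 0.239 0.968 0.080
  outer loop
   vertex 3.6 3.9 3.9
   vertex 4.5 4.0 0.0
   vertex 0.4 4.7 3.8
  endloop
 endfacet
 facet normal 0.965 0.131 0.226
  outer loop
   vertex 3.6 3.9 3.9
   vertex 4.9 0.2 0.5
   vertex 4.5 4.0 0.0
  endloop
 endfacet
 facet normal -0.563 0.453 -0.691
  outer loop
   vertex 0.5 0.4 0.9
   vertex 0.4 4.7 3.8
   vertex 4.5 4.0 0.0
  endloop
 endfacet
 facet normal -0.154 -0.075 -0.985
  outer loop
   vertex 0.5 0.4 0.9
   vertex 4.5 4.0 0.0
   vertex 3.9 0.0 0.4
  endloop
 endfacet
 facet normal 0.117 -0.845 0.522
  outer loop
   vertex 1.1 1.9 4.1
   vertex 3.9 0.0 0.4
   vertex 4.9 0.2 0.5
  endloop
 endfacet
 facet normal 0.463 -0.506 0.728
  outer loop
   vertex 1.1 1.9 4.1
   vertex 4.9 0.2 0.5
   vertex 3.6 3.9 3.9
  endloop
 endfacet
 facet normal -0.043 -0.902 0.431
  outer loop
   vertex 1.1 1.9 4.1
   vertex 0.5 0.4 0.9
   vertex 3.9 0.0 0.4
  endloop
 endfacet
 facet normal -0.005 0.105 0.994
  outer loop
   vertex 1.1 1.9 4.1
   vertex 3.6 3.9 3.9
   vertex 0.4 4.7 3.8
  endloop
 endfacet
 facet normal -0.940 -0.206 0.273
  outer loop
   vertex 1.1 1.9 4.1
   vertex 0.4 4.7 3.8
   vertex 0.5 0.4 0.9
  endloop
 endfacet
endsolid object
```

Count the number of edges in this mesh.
15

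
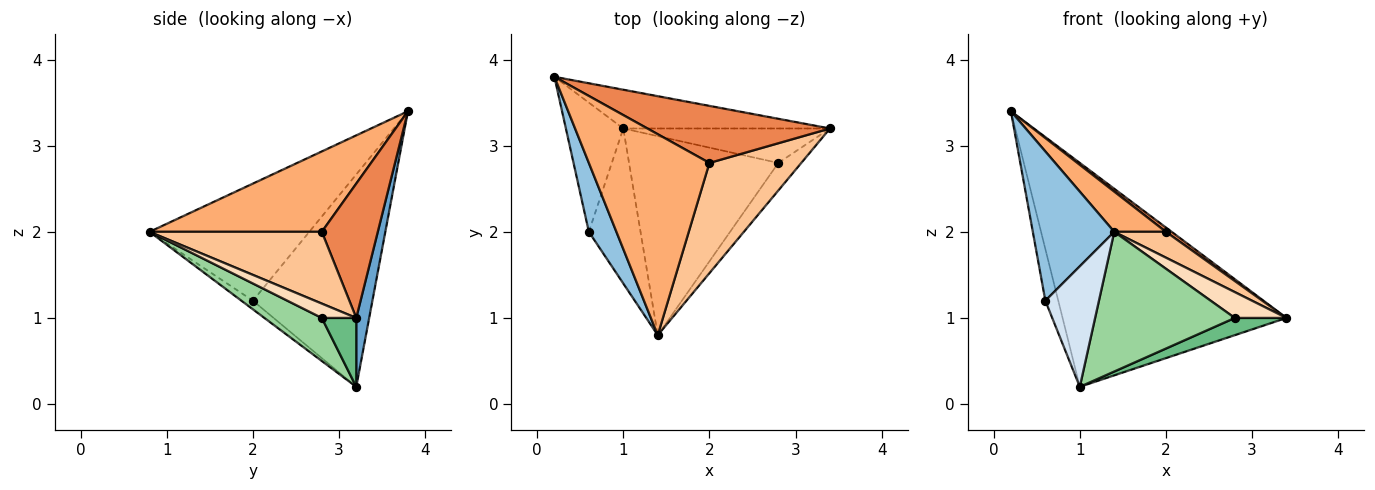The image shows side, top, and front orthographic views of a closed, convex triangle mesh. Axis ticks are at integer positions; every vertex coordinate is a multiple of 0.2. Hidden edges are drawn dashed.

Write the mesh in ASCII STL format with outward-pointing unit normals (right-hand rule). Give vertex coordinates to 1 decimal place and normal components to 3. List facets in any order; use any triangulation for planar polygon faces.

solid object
 facet normal 0.057 0.984 -0.170
  outer loop
   vertex 1.0 3.2 0.2
   vertex 0.2 3.8 3.4
   vertex 3.4 3.2 1.0
  endloop
 endfacet
 facet normal -0.872 -0.445 0.205
  outer loop
   vertex 0.6 2.0 1.2
   vertex 1.4 0.8 2.0
   vertex 0.2 3.8 3.4
  endloop
 endfacet
 facet normal -0.960 0.104 -0.259
  outer loop
   vertex 0.6 2.0 1.2
   vertex 0.2 3.8 3.4
   vertex 1.0 3.2 0.2
  endloop
 endfacet
 facet normal -0.130 -0.609 -0.783
  outer loop
   vertex 0.6 2.0 1.2
   vertex 1.0 3.2 0.2
   vertex 1.4 0.8 2.0
  endloop
 endfacet
 facet normal 0.592 -0.061 0.804
  outer loop
   vertex 2.0 2.8 2.0
   vertex 3.4 3.2 1.0
   vertex 0.2 3.8 3.4
  endloop
 endfacet
 facet normal 0.547 -0.164 0.821
  outer loop
   vertex 2.0 2.8 2.0
   vertex 0.2 3.8 3.4
   vertex 1.4 0.8 2.0
  endloop
 endfacet
 facet normal 0.605 -0.182 0.775
  outer loop
   vertex 2.0 2.8 2.0
   vertex 1.4 0.8 2.0
   vertex 3.4 3.2 1.0
  endloop
 endfacet
 facet normal 0.415 -0.622 -0.664
  outer loop
   vertex 2.8 2.8 1.0
   vertex 3.4 3.2 1.0
   vertex 1.4 0.8 2.0
  endloop
 endfacet
 facet normal 0.286 -0.429 -0.857
  outer loop
   vertex 2.8 2.8 1.0
   vertex 1.0 3.2 0.2
   vertex 3.4 3.2 1.0
  endloop
 endfacet
 facet normal 0.230 -0.559 -0.797
  outer loop
   vertex 2.8 2.8 1.0
   vertex 1.4 0.8 2.0
   vertex 1.0 3.2 0.2
  endloop
 endfacet
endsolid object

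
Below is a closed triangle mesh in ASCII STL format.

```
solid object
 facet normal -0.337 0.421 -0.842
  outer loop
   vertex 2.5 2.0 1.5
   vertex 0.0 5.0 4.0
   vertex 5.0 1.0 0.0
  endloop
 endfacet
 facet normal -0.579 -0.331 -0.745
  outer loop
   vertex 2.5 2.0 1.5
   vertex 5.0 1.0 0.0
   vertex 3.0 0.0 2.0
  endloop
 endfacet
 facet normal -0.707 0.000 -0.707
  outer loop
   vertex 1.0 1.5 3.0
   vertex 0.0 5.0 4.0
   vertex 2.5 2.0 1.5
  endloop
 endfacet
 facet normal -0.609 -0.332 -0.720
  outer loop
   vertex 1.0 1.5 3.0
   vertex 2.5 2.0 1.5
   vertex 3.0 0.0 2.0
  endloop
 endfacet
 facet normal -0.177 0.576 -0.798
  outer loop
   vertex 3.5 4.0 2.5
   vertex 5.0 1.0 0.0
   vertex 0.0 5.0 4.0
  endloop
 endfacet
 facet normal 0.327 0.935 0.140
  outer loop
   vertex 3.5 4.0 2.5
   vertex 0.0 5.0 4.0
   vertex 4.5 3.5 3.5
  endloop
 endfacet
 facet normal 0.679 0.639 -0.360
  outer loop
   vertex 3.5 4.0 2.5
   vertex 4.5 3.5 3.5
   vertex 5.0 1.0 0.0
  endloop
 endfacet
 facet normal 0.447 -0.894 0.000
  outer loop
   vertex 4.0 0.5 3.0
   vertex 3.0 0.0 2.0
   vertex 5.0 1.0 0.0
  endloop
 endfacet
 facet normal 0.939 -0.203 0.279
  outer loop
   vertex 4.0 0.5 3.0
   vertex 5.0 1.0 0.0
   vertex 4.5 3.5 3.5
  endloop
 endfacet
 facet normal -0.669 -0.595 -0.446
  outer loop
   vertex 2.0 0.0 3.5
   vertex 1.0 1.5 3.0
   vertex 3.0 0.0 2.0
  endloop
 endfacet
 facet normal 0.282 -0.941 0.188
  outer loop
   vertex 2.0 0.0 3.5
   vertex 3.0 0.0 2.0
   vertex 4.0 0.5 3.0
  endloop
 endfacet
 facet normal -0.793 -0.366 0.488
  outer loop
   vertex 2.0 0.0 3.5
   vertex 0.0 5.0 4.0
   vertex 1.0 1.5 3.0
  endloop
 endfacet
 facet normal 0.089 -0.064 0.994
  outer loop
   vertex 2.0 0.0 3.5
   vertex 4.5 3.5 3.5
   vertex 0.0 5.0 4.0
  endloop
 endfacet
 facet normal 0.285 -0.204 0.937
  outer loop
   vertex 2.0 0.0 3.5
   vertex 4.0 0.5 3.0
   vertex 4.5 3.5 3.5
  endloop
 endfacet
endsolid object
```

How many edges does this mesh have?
21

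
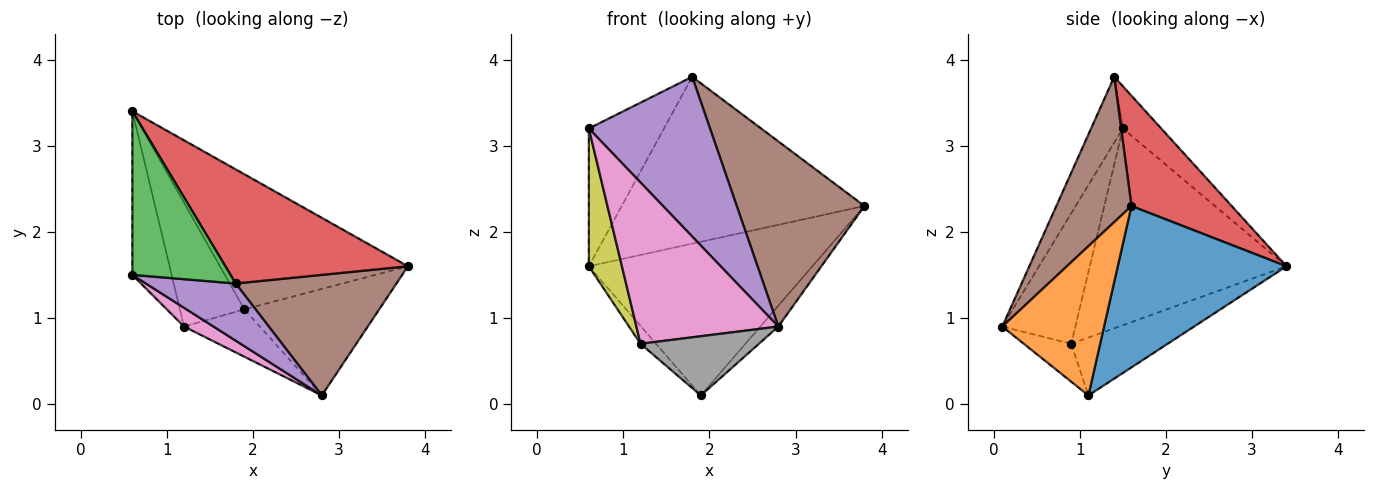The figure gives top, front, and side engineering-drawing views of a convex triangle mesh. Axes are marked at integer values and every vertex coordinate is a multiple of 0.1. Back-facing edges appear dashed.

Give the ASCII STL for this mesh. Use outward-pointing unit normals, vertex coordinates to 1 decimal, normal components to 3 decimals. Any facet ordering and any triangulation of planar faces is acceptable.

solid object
 facet normal 0.493 0.653 -0.574
  outer loop
   vertex 1.9 1.1 0.1
   vertex 0.6 3.4 1.6
   vertex 3.8 1.6 2.3
  endloop
 endfacet
 facet normal 0.736 0.130 -0.665
  outer loop
   vertex 2.8 0.1 0.9
   vertex 1.9 1.1 0.1
   vertex 3.8 1.6 2.3
  endloop
 endfacet
 facet normal -0.312 0.612 0.727
  outer loop
   vertex 1.8 1.4 3.8
   vertex 0.6 3.4 1.6
   vertex 0.6 1.5 3.2
  endloop
 endfacet
 facet normal 0.323 0.781 0.534
  outer loop
   vertex 1.8 1.4 3.8
   vertex 3.8 1.6 2.3
   vertex 0.6 3.4 1.6
  endloop
 endfacet
 facet normal -0.240 -0.914 0.327
  outer loop
   vertex 1.8 1.4 3.8
   vertex 0.6 1.5 3.2
   vertex 2.8 0.1 0.9
  endloop
 endfacet
 facet normal 0.442 -0.752 0.489
  outer loop
   vertex 1.8 1.4 3.8
   vertex 2.8 0.1 0.9
   vertex 3.8 1.6 2.3
  endloop
 endfacet
 facet normal -0.455 -0.884 0.103
  outer loop
   vertex 1.2 0.9 0.7
   vertex 2.8 0.1 0.9
   vertex 0.6 1.5 3.2
  endloop
 endfacet
 facet normal -0.298 -0.745 -0.596
  outer loop
   vertex 1.2 0.9 0.7
   vertex 1.9 1.1 0.1
   vertex 2.8 0.1 0.9
  endloop
 endfacet
 facet normal -0.968 -0.163 -0.193
  outer loop
   vertex 1.2 0.9 0.7
   vertex 0.6 1.5 3.2
   vertex 0.6 3.4 1.6
  endloop
 endfacet
 facet normal -0.664 0.107 -0.740
  outer loop
   vertex 1.2 0.9 0.7
   vertex 0.6 3.4 1.6
   vertex 1.9 1.1 0.1
  endloop
 endfacet
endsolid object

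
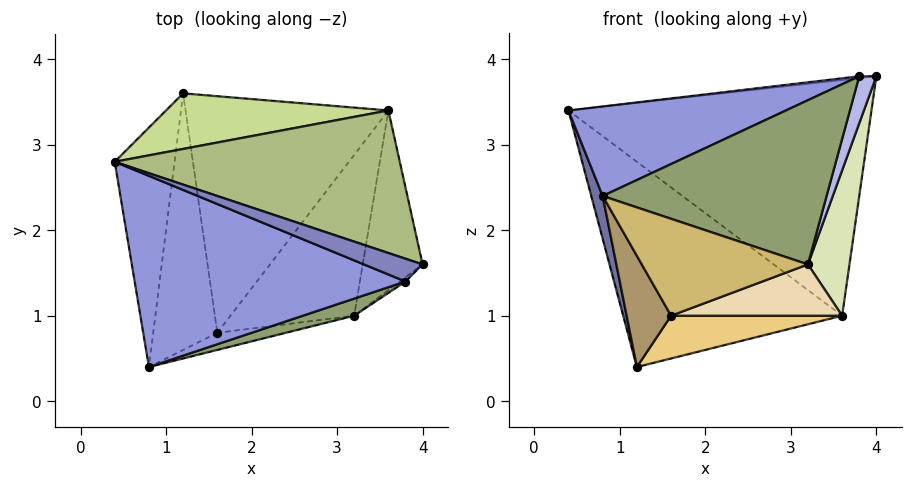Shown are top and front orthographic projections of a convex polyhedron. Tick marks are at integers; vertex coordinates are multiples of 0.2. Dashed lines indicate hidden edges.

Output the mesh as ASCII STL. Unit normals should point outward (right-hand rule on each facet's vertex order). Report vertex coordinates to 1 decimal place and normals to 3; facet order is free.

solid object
 facet normal -0.962 -0.048 -0.269
  outer loop
   vertex 1.2 3.6 0.4
   vertex 0.8 0.4 2.4
   vertex 0.4 2.8 3.4
  endloop
 endfacet
 facet normal -0.083 0.083 0.993
  outer loop
   vertex 3.8 1.4 3.8
   vertex 4.0 1.6 3.8
   vertex 0.4 2.8 3.4
  endloop
 endfacet
 facet normal -0.271 -0.408 0.872
  outer loop
   vertex 3.8 1.4 3.8
   vertex 0.4 2.8 3.4
   vertex 0.8 0.4 2.4
  endloop
 endfacet
 facet normal 0.706 -0.706 -0.064
  outer loop
   vertex 3.8 1.4 3.8
   vertex 3.2 1.0 1.6
   vertex 4.0 1.6 3.8
  endloop
 endfacet
 facet normal 0.272 -0.957 0.100
  outer loop
   vertex 3.8 1.4 3.8
   vertex 0.8 0.4 2.4
   vertex 3.2 1.0 1.6
  endloop
 endfacet
 facet normal 0.222 0.834 0.505
  outer loop
   vertex 3.6 3.4 1.0
   vertex 0.4 2.8 3.4
   vertex 4.0 1.6 3.8
  endloop
 endfacet
 facet normal 0.015 0.965 0.261
  outer loop
   vertex 3.6 3.4 1.0
   vertex 1.2 3.6 0.4
   vertex 0.4 2.8 3.4
  endloop
 endfacet
 facet normal 0.934 -0.225 -0.278
  outer loop
   vertex 3.6 3.4 1.0
   vertex 4.0 1.6 3.8
   vertex 3.2 1.0 1.6
  endloop
 endfacet
 facet normal -0.815 -0.230 -0.532
  outer loop
   vertex 1.6 0.8 1.0
   vertex 0.8 0.4 2.4
   vertex 1.2 3.6 0.4
  endloop
 endfacet
 facet normal 0.185 -0.968 -0.171
  outer loop
   vertex 1.6 0.8 1.0
   vertex 3.2 1.0 1.6
   vertex 0.8 0.4 2.4
  endloop
 endfacet
 facet normal 0.225 -0.173 -0.959
  outer loop
   vertex 1.6 0.8 1.0
   vertex 1.2 3.6 0.4
   vertex 3.6 3.4 1.0
  endloop
 endfacet
 facet normal 0.368 -0.283 -0.886
  outer loop
   vertex 1.6 0.8 1.0
   vertex 3.6 3.4 1.0
   vertex 3.2 1.0 1.6
  endloop
 endfacet
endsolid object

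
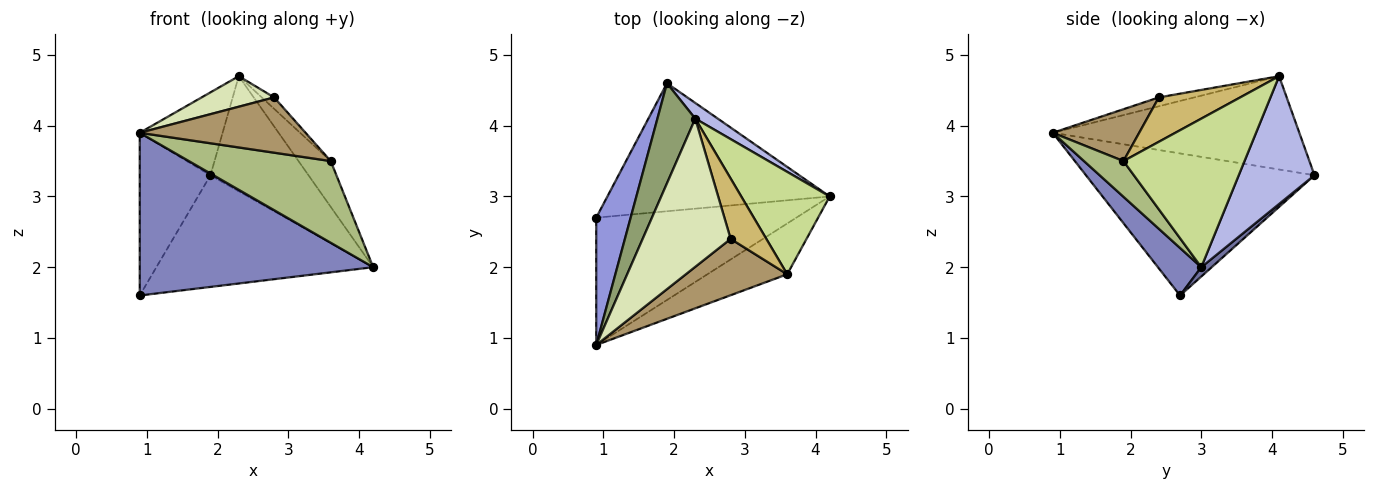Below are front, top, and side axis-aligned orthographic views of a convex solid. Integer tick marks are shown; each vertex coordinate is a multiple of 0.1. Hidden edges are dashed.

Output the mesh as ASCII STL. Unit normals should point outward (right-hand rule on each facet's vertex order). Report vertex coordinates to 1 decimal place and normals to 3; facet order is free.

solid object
 facet normal 0.032 0.657 -0.753
  outer loop
   vertex 1.9 4.6 3.3
   vertex 4.2 3.0 2.0
   vertex 0.9 2.7 1.6
  endloop
 endfacet
 facet normal 0.145 -0.779 -0.610
  outer loop
   vertex 0.9 0.9 3.9
   vertex 0.9 2.7 1.6
   vertex 4.2 3.0 2.0
  endloop
 endfacet
 facet normal -0.931 0.288 0.225
  outer loop
   vertex 0.9 0.9 3.9
   vertex 1.9 4.6 3.3
   vertex 0.9 2.7 1.6
  endloop
 endfacet
 facet normal 0.608 0.787 0.107
  outer loop
   vertex 2.3 4.1 4.7
   vertex 4.2 3.0 2.0
   vertex 1.9 4.6 3.3
  endloop
 endfacet
 facet normal -0.885 0.297 0.359
  outer loop
   vertex 2.3 4.1 4.7
   vertex 1.9 4.6 3.3
   vertex 0.9 0.9 3.9
  endloop
 endfacet
 facet normal 0.230 -0.826 -0.514
  outer loop
   vertex 3.6 1.9 3.5
   vertex 0.9 0.9 3.9
   vertex 4.2 3.0 2.0
  endloop
 endfacet
 facet normal 0.838 0.223 0.499
  outer loop
   vertex 3.6 1.9 3.5
   vertex 4.2 3.0 2.0
   vertex 2.3 4.1 4.7
  endloop
 endfacet
 facet normal -0.098 -0.201 0.975
  outer loop
   vertex 2.8 2.4 4.4
   vertex 2.3 4.1 4.7
   vertex 0.9 0.9 3.9
  endloop
 endfacet
 facet normal 0.343 -0.658 0.670
  outer loop
   vertex 2.8 2.4 4.4
   vertex 0.9 0.9 3.9
   vertex 3.6 1.9 3.5
  endloop
 endfacet
 facet normal 0.774 0.118 0.622
  outer loop
   vertex 2.8 2.4 4.4
   vertex 3.6 1.9 3.5
   vertex 2.3 4.1 4.7
  endloop
 endfacet
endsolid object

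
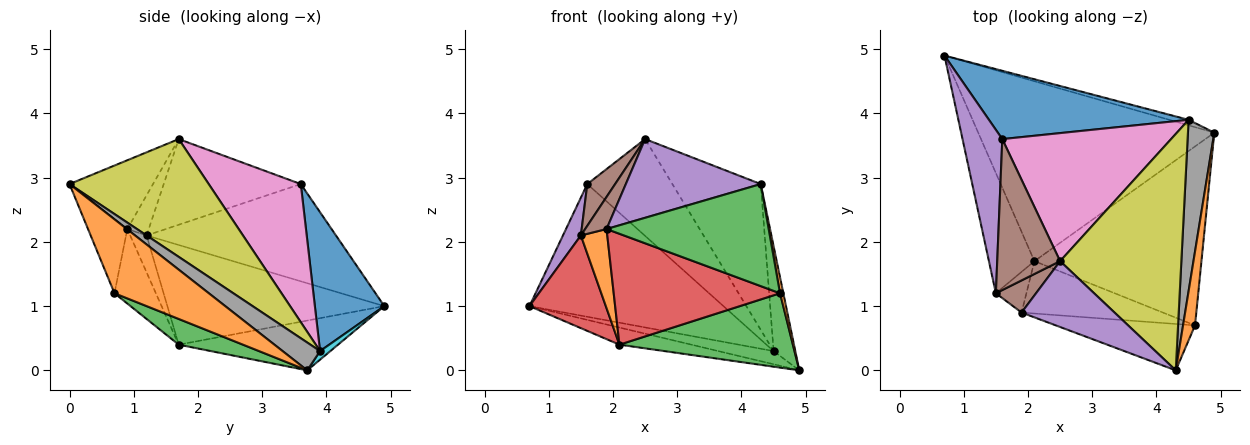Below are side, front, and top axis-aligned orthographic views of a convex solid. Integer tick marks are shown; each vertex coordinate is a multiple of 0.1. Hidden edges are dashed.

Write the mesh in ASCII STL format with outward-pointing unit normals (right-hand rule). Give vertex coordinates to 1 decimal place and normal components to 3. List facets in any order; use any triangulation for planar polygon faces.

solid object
 facet normal -0.205 0.093 -0.974
  outer loop
   vertex 2.1 1.7 0.4
   vertex 0.7 4.9 1.0
   vertex 4.9 3.7 0.0
  endloop
 endfacet
 facet normal 0.987 -0.035 0.160
  outer loop
   vertex 4.6 0.7 1.2
   vertex 4.9 3.7 0.0
   vertex 4.3 0.0 2.9
  endloop
 endfacet
 facet normal 0.141 -0.380 -0.914
  outer loop
   vertex 4.6 0.7 1.2
   vertex 2.1 1.7 0.4
   vertex 4.9 3.7 0.0
  endloop
 endfacet
 facet normal -0.866 -0.305 -0.395
  outer loop
   vertex 1.5 1.2 2.1
   vertex 0.7 4.9 1.0
   vertex 2.1 1.7 0.4
  endloop
 endfacet
 facet normal -0.922 -0.087 0.377
  outer loop
   vertex 1.5 1.2 2.1
   vertex 1.6 3.6 2.9
   vertex 0.7 4.9 1.0
  endloop
 endfacet
 facet normal -0.795 -0.162 0.584
  outer loop
   vertex 1.5 1.2 2.1
   vertex 2.5 1.7 3.6
   vertex 1.6 3.6 2.9
  endloop
 endfacet
 facet normal 0.547 0.505 0.668
  outer loop
   vertex 4.5 3.9 0.3
   vertex 1.6 3.6 2.9
   vertex 2.5 1.7 3.6
  endloop
 endfacet
 facet normal 0.669 0.388 0.634
  outer loop
   vertex 4.5 3.9 0.3
   vertex 4.3 0.0 2.9
   vertex 4.9 3.7 0.0
  endloop
 endfacet
 facet normal 0.637 0.405 0.656
  outer loop
   vertex 4.5 3.9 0.3
   vertex 2.5 1.7 3.6
   vertex 4.3 0.0 2.9
  endloop
 endfacet
 facet normal 0.169 0.909 -0.381
  outer loop
   vertex 4.5 3.9 0.3
   vertex 4.9 3.7 0.0
   vertex 0.7 4.9 1.0
  endloop
 endfacet
 facet normal 0.303 0.847 0.436
  outer loop
   vertex 4.5 3.9 0.3
   vertex 0.7 4.9 1.0
   vertex 1.6 3.6 2.9
  endloop
 endfacet
 facet normal -0.484 -0.778 -0.400
  outer loop
   vertex 1.9 0.9 2.2
   vertex 1.5 1.2 2.1
   vertex 2.1 1.7 0.4
  endloop
 endfacet
 facet normal -0.216 -0.889 -0.404
  outer loop
   vertex 1.9 0.9 2.2
   vertex 4.6 0.7 1.2
   vertex 4.3 0.0 2.9
  endloop
 endfacet
 facet normal -0.220 -0.882 -0.416
  outer loop
   vertex 1.9 0.9 2.2
   vertex 2.1 1.7 0.4
   vertex 4.6 0.7 1.2
  endloop
 endfacet
 facet normal -0.429 -0.693 0.580
  outer loop
   vertex 1.9 0.9 2.2
   vertex 4.3 0.0 2.9
   vertex 2.5 1.7 3.6
  endloop
 endfacet
 facet normal -0.577 -0.577 0.577
  outer loop
   vertex 1.9 0.9 2.2
   vertex 2.5 1.7 3.6
   vertex 1.5 1.2 2.1
  endloop
 endfacet
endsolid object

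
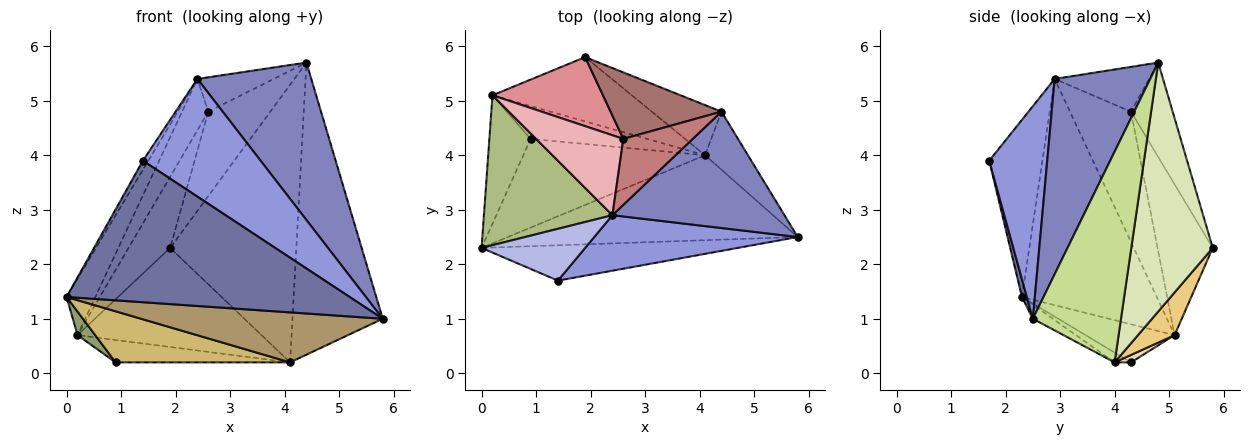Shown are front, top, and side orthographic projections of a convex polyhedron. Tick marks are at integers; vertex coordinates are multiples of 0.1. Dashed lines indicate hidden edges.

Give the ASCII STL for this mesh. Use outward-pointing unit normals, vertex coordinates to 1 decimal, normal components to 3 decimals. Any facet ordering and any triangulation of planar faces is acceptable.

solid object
 facet normal 0.017 -0.970 -0.242
  outer loop
   vertex 1.4 1.7 3.9
   vertex 0.0 2.3 1.4
   vertex 5.8 2.5 1.0
  endloop
 endfacet
 facet normal 0.559 -0.667 0.493
  outer loop
   vertex 2.4 2.9 5.4
   vertex 5.8 2.5 1.0
   vertex 4.4 4.8 5.7
  endloop
 endfacet
 facet normal 0.407 -0.826 0.390
  outer loop
   vertex 2.4 2.9 5.4
   vertex 1.4 1.7 3.9
   vertex 5.8 2.5 1.0
  endloop
 endfacet
 facet normal -0.860 0.088 0.503
  outer loop
   vertex 2.4 2.9 5.4
   vertex 0.0 2.3 1.4
   vertex 1.4 1.7 3.9
  endloop
 endfacet
 facet normal -0.673 -0.134 -0.728
  outer loop
   vertex 0.2 5.1 0.7
   vertex 0.9 4.3 0.2
   vertex 0.0 2.3 1.4
  endloop
 endfacet
 facet normal -0.855 0.182 0.486
  outer loop
   vertex 0.2 5.1 0.7
   vertex 0.0 2.3 1.4
   vertex 2.4 2.9 5.4
  endloop
 endfacet
 facet normal 0.691 0.709 -0.141
  outer loop
   vertex 4.1 4.0 0.2
   vertex 4.4 4.8 5.7
   vertex 5.8 2.5 1.0
  endloop
 endfacet
 facet normal 0.536 0.831 -0.150
  outer loop
   vertex 4.1 4.0 0.2
   vertex 1.9 5.8 2.3
   vertex 4.4 4.8 5.7
  endloop
 endfacet
 facet normal -0.042 -0.507 -0.861
  outer loop
   vertex 4.1 4.0 0.2
   vertex 5.8 2.5 1.0
   vertex 0.0 2.3 1.4
  endloop
 endfacet
 facet normal -0.047 -0.498 -0.866
  outer loop
   vertex 4.1 4.0 0.2
   vertex 0.0 2.3 1.4
   vertex 0.9 4.3 0.2
  endloop
 endfacet
 facet normal 0.165 0.827 -0.537
  outer loop
   vertex 4.1 4.0 0.2
   vertex 0.2 5.1 0.7
   vertex 1.9 5.8 2.3
  endloop
 endfacet
 facet normal 0.053 0.562 -0.825
  outer loop
   vertex 4.1 4.0 0.2
   vertex 0.9 4.3 0.2
   vertex 0.2 5.1 0.7
  endloop
 endfacet
 facet normal -0.467 0.695 0.547
  outer loop
   vertex 2.6 4.3 4.8
   vertex 4.4 4.8 5.7
   vertex 1.9 5.8 2.3
  endloop
 endfacet
 facet normal -0.496 0.401 0.770
  outer loop
   vertex 2.6 4.3 4.8
   vertex 2.4 2.9 5.4
   vertex 4.4 4.8 5.7
  endloop
 endfacet
 facet normal -0.689 0.520 0.505
  outer loop
   vertex 2.6 4.3 4.8
   vertex 1.9 5.8 2.3
   vertex 0.2 5.1 0.7
  endloop
 endfacet
 facet normal -0.783 0.336 0.524
  outer loop
   vertex 2.6 4.3 4.8
   vertex 0.2 5.1 0.7
   vertex 2.4 2.9 5.4
  endloop
 endfacet
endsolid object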